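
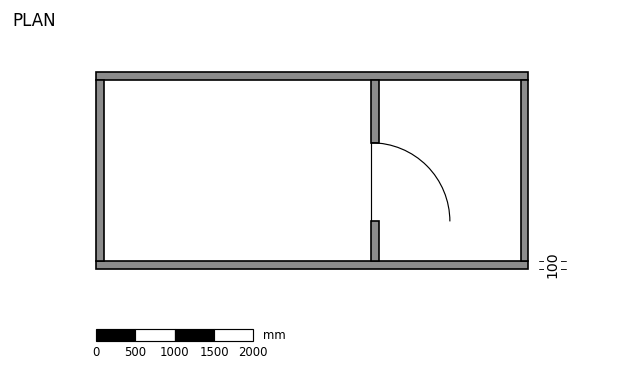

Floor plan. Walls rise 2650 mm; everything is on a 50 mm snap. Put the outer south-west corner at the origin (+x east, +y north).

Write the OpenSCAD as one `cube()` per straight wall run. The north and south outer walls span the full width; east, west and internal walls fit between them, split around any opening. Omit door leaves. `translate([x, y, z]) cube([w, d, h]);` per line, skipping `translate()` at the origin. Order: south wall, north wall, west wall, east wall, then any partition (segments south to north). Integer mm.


cube([5500, 100, 2650]);
translate([0, 2400, 0]) cube([5500, 100, 2650]);
translate([0, 100, 0]) cube([100, 2300, 2650]);
translate([5400, 100, 0]) cube([100, 2300, 2650]);
translate([3500, 100, 0]) cube([100, 500, 2650]);
translate([3500, 1600, 0]) cube([100, 800, 2650]);


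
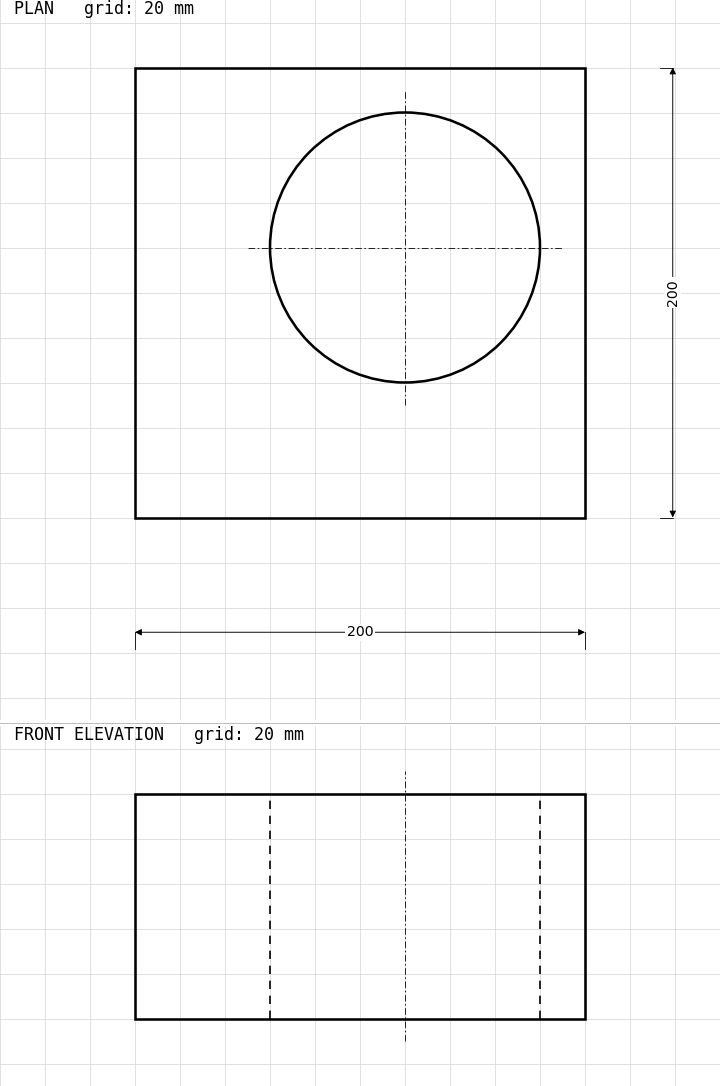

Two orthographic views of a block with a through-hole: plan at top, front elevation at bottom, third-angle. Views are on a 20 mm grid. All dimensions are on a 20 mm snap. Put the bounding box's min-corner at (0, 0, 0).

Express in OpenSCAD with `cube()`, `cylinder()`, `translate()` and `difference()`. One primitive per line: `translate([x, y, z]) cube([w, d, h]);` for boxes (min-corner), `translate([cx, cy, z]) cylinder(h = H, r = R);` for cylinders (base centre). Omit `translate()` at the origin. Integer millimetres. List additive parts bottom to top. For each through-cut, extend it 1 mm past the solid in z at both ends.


difference() {
  cube([200, 200, 100]);
  translate([120, 120, -1]) cylinder(h = 102, r = 60);
}


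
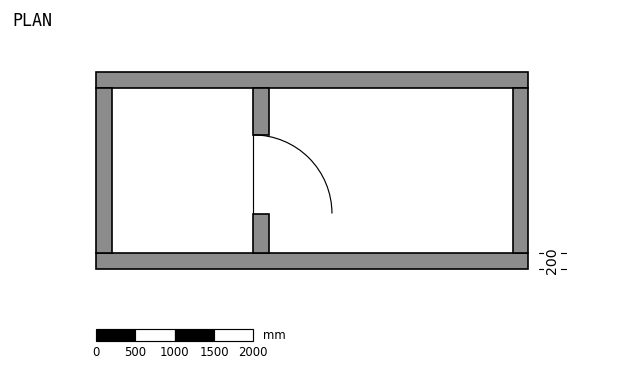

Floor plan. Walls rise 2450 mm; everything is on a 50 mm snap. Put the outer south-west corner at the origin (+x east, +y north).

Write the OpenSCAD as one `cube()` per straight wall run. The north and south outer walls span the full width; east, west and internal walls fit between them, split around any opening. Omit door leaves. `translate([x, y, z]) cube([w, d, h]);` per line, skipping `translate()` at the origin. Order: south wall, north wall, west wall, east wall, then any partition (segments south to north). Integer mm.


cube([5500, 200, 2450]);
translate([0, 2300, 0]) cube([5500, 200, 2450]);
translate([0, 200, 0]) cube([200, 2100, 2450]);
translate([5300, 200, 0]) cube([200, 2100, 2450]);
translate([2000, 200, 0]) cube([200, 500, 2450]);
translate([2000, 1700, 0]) cube([200, 600, 2450]);


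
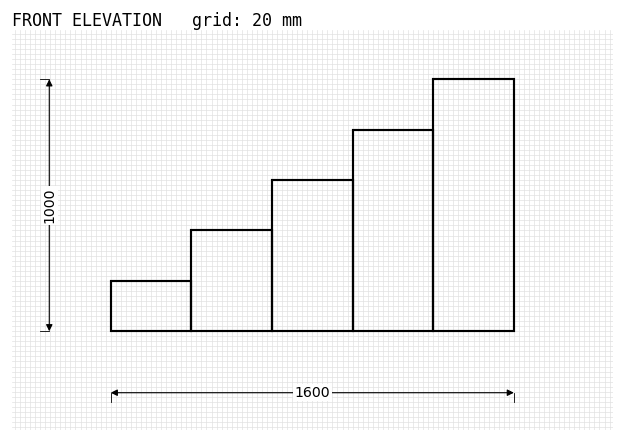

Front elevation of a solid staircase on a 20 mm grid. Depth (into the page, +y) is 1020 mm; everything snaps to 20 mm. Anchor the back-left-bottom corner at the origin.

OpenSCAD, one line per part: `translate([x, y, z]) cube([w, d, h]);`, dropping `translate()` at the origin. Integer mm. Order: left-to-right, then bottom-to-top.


cube([320, 1020, 200]);
translate([320, 0, 0]) cube([320, 1020, 400]);
translate([640, 0, 0]) cube([320, 1020, 600]);
translate([960, 0, 0]) cube([320, 1020, 800]);
translate([1280, 0, 0]) cube([320, 1020, 1000]);


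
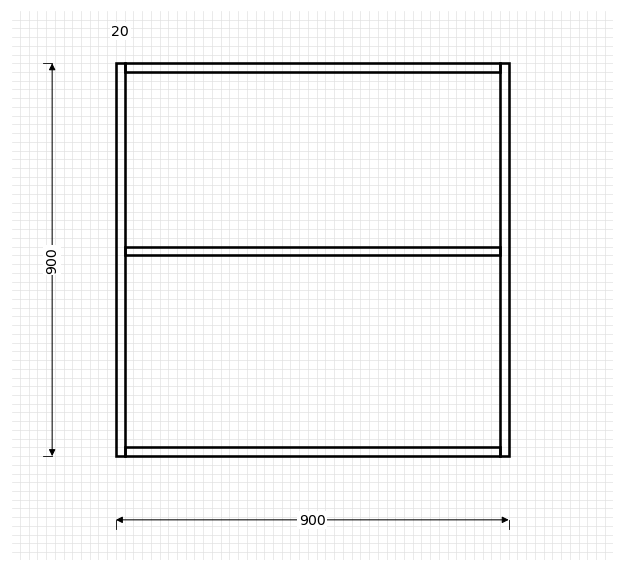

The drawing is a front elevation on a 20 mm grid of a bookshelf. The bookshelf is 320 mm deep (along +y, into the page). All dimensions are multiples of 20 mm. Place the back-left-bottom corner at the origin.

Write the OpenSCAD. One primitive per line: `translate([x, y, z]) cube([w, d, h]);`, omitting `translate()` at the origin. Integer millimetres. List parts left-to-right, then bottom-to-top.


cube([20, 320, 900]);
translate([20, 0, 0]) cube([860, 320, 20]);
translate([20, 0, 460]) cube([860, 320, 20]);
translate([20, 0, 880]) cube([860, 320, 20]);
translate([880, 0, 0]) cube([20, 320, 900]);


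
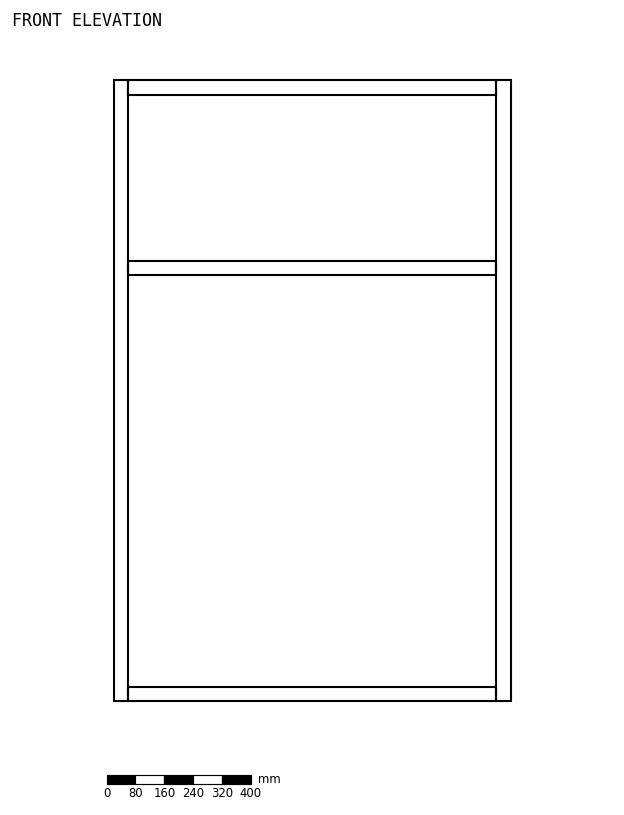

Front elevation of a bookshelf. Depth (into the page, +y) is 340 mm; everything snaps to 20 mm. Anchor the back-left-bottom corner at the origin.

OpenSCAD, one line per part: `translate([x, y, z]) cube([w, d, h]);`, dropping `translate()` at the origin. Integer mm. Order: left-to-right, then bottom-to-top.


cube([40, 340, 1720]);
translate([40, 0, 0]) cube([1020, 340, 40]);
translate([40, 0, 1180]) cube([1020, 340, 40]);
translate([40, 0, 1680]) cube([1020, 340, 40]);
translate([1060, 0, 0]) cube([40, 340, 1720]);


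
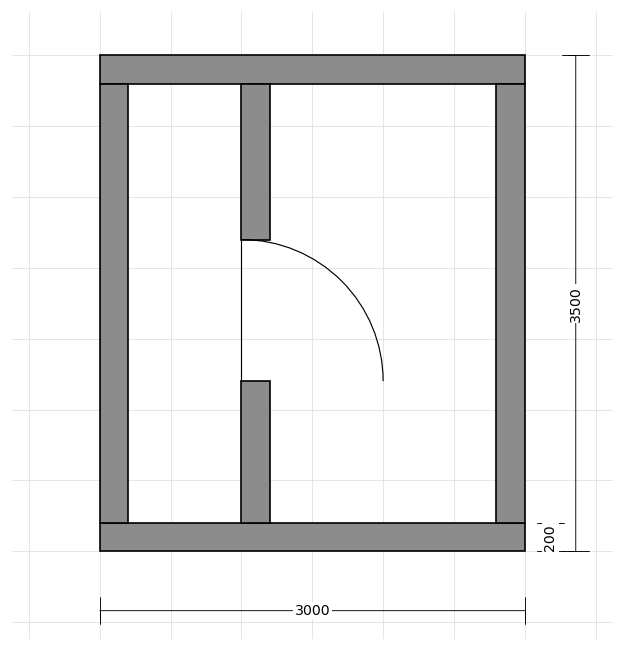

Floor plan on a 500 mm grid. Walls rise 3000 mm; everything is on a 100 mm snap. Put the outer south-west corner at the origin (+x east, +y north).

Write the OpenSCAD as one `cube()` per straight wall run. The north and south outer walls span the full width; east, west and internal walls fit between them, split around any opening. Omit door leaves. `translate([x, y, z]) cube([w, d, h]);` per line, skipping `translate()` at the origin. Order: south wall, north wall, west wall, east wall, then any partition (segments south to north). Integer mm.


cube([3000, 200, 3000]);
translate([0, 3300, 0]) cube([3000, 200, 3000]);
translate([0, 200, 0]) cube([200, 3100, 3000]);
translate([2800, 200, 0]) cube([200, 3100, 3000]);
translate([1000, 200, 0]) cube([200, 1000, 3000]);
translate([1000, 2200, 0]) cube([200, 1100, 3000]);


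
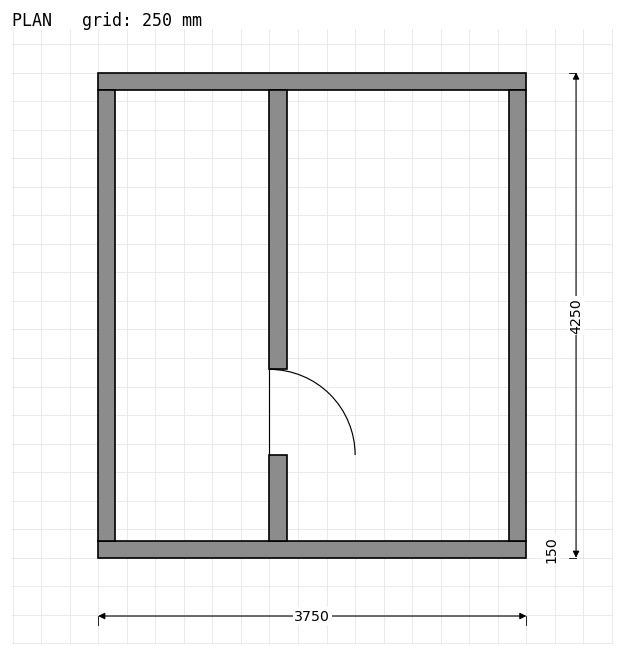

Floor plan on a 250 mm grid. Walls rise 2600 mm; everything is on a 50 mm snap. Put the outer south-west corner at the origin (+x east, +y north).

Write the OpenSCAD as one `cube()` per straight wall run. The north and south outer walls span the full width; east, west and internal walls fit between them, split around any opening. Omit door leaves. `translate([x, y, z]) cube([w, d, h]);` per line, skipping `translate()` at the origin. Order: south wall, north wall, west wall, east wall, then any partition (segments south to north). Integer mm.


cube([3750, 150, 2600]);
translate([0, 4100, 0]) cube([3750, 150, 2600]);
translate([0, 150, 0]) cube([150, 3950, 2600]);
translate([3600, 150, 0]) cube([150, 3950, 2600]);
translate([1500, 150, 0]) cube([150, 750, 2600]);
translate([1500, 1650, 0]) cube([150, 2450, 2600]);


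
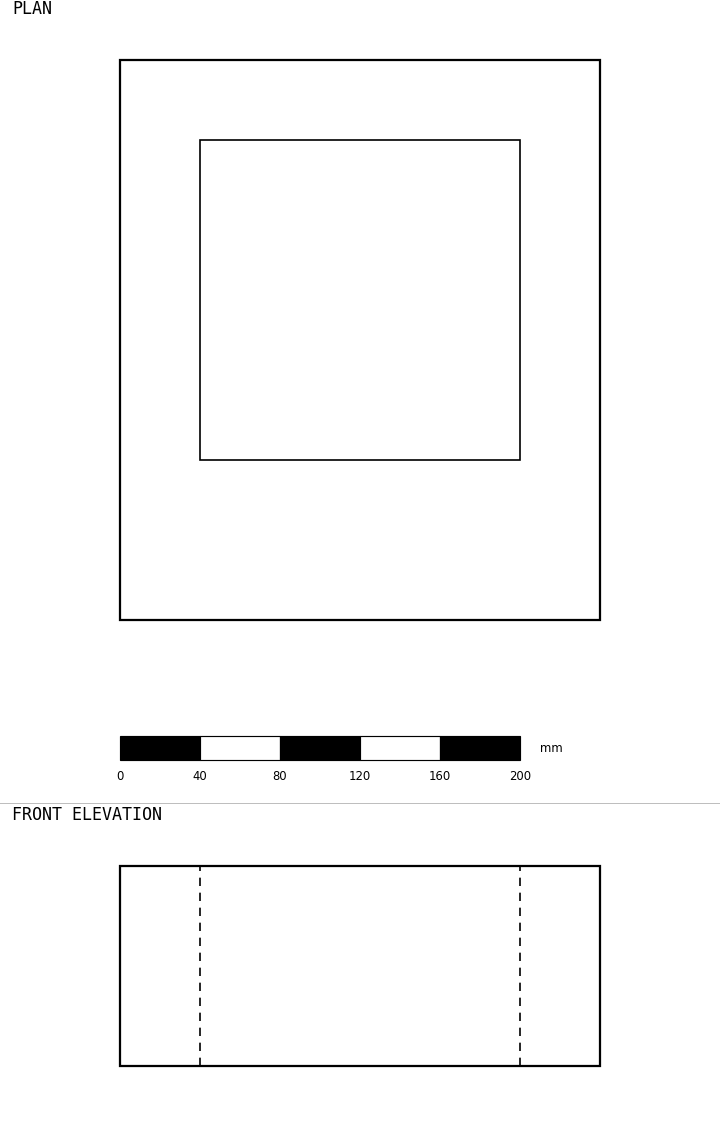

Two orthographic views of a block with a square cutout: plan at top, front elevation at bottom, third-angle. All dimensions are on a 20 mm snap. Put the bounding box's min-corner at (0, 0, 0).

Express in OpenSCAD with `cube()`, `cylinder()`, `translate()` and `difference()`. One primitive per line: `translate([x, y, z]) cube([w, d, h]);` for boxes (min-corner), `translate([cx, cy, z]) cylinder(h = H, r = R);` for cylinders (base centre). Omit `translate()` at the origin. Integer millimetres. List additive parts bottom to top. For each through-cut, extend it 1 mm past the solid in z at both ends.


difference() {
  cube([240, 280, 100]);
  translate([40, 80, -1]) cube([160, 160, 102]);
}


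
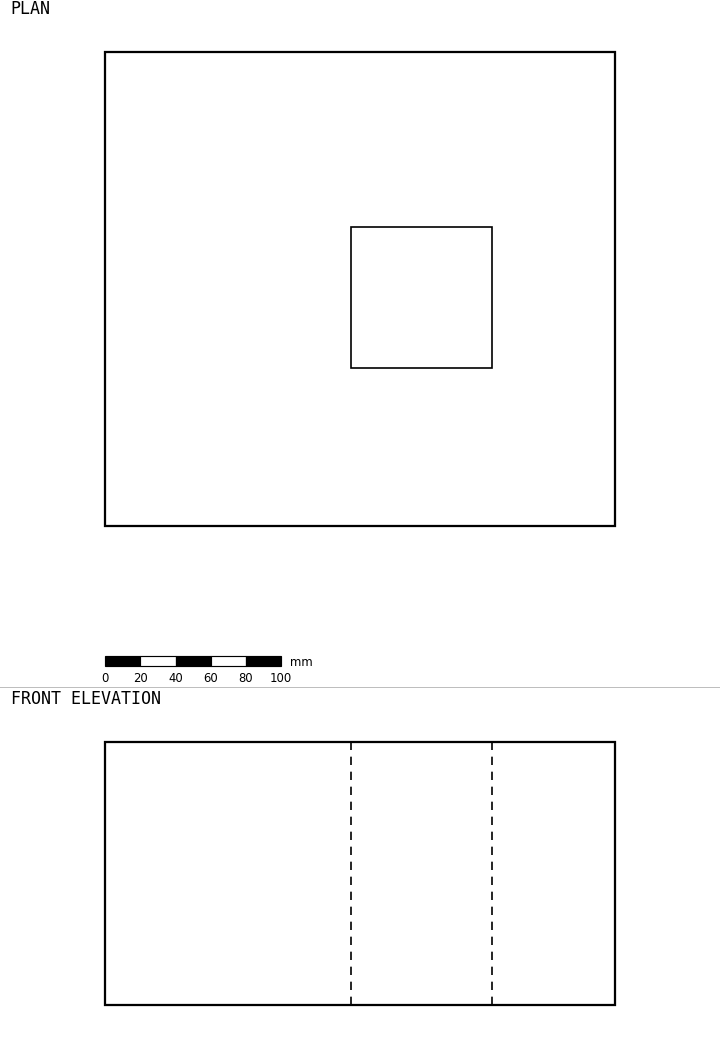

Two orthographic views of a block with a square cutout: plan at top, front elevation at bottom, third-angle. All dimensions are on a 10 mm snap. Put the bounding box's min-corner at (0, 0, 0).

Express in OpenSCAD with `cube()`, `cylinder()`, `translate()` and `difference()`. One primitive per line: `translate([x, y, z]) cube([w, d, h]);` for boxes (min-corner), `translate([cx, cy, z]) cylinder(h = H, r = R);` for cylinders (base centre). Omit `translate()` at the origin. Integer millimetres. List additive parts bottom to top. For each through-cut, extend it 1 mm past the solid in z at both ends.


difference() {
  cube([290, 270, 150]);
  translate([140, 90, -1]) cube([80, 80, 152]);
}


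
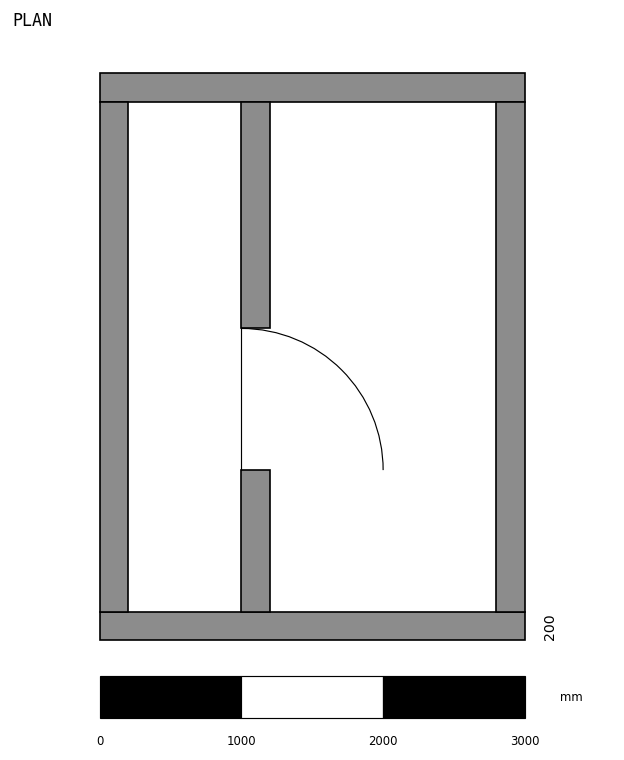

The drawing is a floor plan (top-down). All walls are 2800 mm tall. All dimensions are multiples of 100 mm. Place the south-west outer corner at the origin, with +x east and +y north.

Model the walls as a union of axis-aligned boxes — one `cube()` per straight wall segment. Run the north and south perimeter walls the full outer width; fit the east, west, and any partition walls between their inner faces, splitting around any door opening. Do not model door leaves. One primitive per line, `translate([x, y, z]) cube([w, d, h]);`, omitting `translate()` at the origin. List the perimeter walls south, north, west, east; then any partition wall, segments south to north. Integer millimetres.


cube([3000, 200, 2800]);
translate([0, 3800, 0]) cube([3000, 200, 2800]);
translate([0, 200, 0]) cube([200, 3600, 2800]);
translate([2800, 200, 0]) cube([200, 3600, 2800]);
translate([1000, 200, 0]) cube([200, 1000, 2800]);
translate([1000, 2200, 0]) cube([200, 1600, 2800]);


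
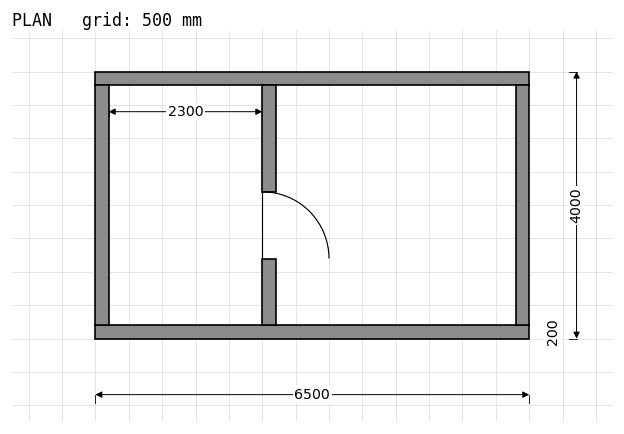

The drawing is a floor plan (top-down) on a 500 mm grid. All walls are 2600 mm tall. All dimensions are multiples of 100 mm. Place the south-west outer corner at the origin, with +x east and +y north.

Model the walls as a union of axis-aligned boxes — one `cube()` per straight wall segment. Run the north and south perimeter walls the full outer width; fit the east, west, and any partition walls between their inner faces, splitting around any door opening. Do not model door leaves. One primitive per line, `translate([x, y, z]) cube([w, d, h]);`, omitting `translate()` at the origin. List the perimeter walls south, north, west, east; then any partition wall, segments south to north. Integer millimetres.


cube([6500, 200, 2600]);
translate([0, 3800, 0]) cube([6500, 200, 2600]);
translate([0, 200, 0]) cube([200, 3600, 2600]);
translate([6300, 200, 0]) cube([200, 3600, 2600]);
translate([2500, 200, 0]) cube([200, 1000, 2600]);
translate([2500, 2200, 0]) cube([200, 1600, 2600]);


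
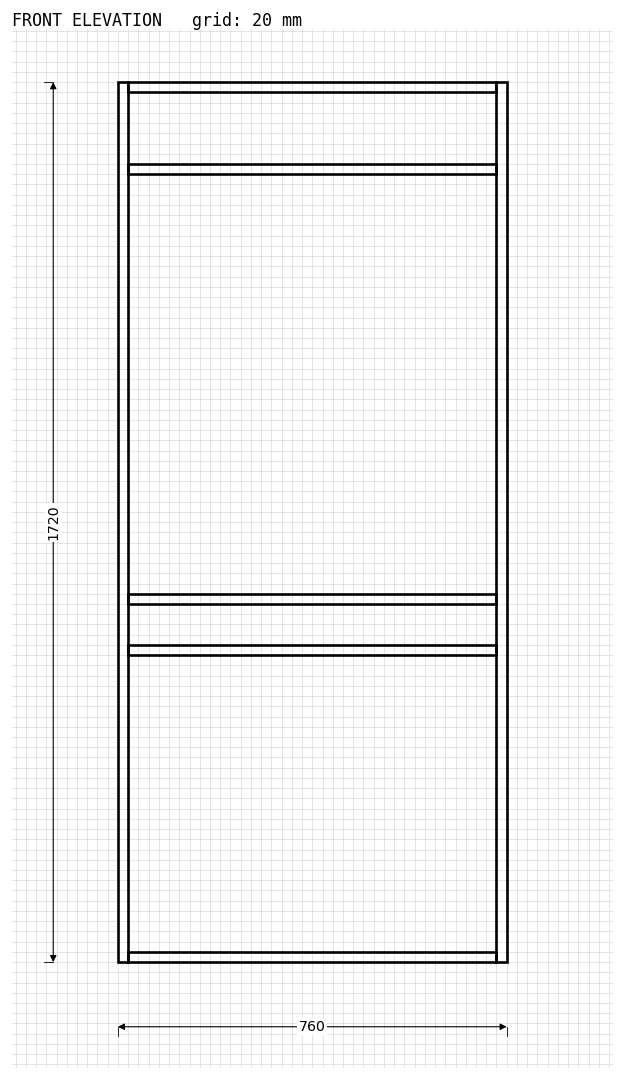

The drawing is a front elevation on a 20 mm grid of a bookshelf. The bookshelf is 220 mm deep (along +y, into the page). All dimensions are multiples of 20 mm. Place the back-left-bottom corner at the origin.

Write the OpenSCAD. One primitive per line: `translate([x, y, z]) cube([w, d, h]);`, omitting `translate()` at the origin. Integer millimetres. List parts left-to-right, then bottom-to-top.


cube([20, 220, 1720]);
translate([20, 0, 0]) cube([720, 220, 20]);
translate([20, 0, 600]) cube([720, 220, 20]);
translate([20, 0, 700]) cube([720, 220, 20]);
translate([20, 0, 1540]) cube([720, 220, 20]);
translate([20, 0, 1700]) cube([720, 220, 20]);
translate([740, 0, 0]) cube([20, 220, 1720]);


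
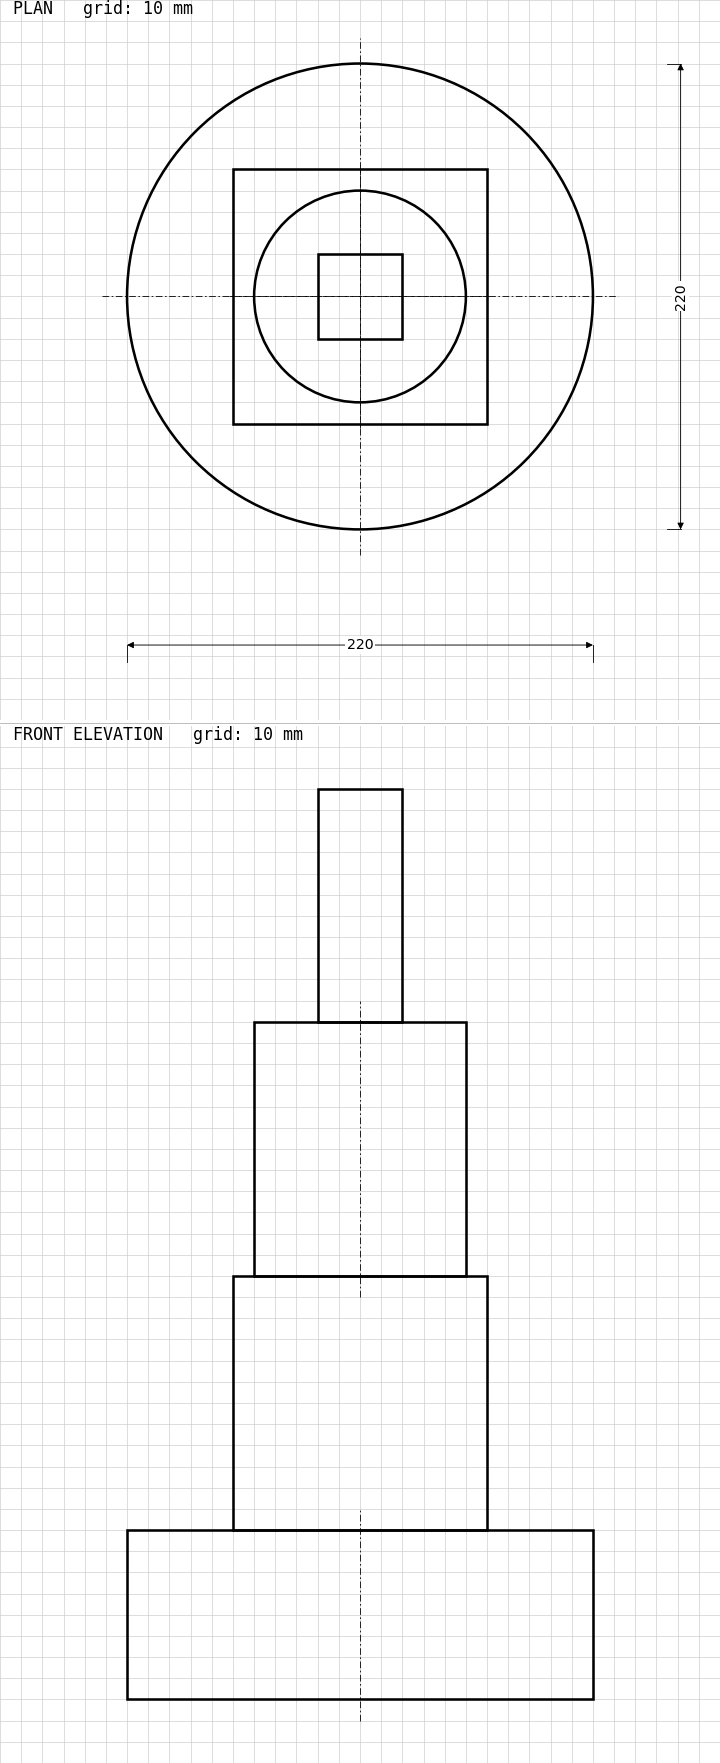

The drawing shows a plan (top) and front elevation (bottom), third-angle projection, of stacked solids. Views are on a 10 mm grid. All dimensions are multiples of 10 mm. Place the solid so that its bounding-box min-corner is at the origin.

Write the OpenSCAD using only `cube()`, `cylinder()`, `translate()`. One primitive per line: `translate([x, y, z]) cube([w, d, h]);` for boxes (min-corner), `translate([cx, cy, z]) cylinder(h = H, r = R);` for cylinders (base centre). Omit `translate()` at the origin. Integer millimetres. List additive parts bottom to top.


translate([110, 110, 0]) cylinder(h = 80, r = 110);
translate([50, 50, 80]) cube([120, 120, 120]);
translate([110, 110, 200]) cylinder(h = 120, r = 50);
translate([90, 90, 320]) cube([40, 40, 110]);


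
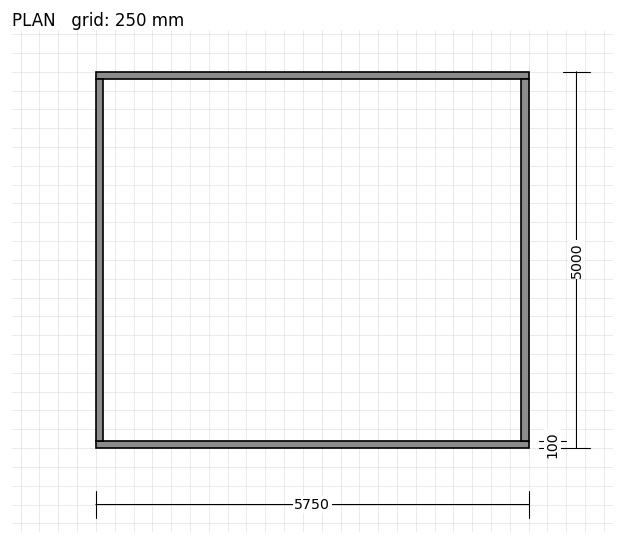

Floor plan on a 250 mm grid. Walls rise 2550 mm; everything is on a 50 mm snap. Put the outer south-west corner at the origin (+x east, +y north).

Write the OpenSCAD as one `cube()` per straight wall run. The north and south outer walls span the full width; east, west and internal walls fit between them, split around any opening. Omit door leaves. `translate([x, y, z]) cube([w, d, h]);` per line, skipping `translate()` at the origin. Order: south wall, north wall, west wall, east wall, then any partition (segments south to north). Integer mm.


cube([5750, 100, 2550]);
translate([0, 4900, 0]) cube([5750, 100, 2550]);
translate([0, 100, 0]) cube([100, 4800, 2550]);
translate([5650, 100, 0]) cube([100, 4800, 2550]);


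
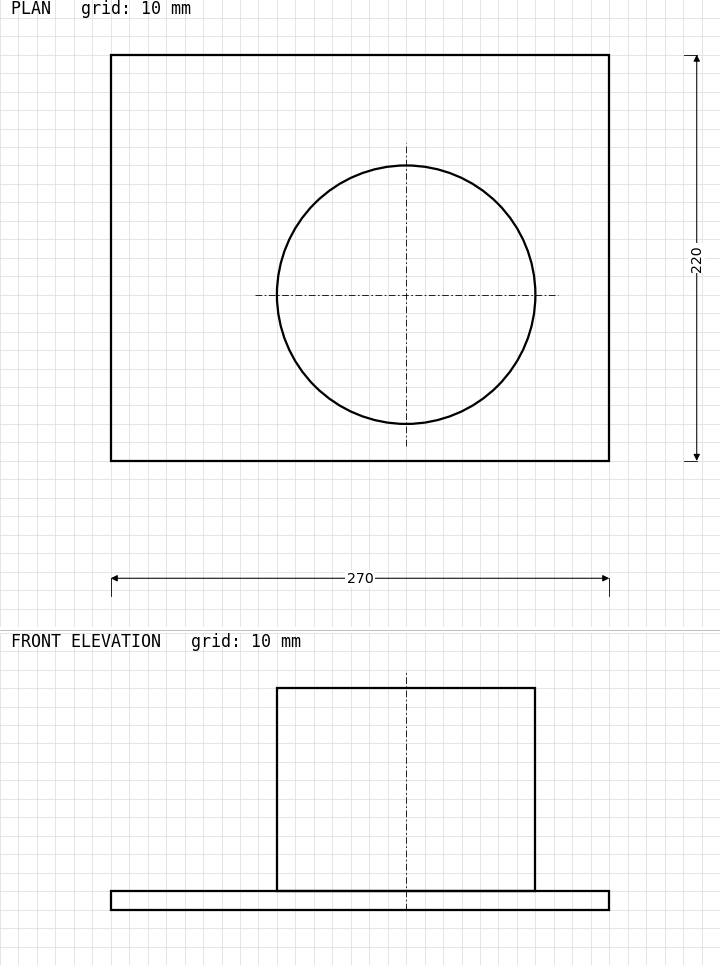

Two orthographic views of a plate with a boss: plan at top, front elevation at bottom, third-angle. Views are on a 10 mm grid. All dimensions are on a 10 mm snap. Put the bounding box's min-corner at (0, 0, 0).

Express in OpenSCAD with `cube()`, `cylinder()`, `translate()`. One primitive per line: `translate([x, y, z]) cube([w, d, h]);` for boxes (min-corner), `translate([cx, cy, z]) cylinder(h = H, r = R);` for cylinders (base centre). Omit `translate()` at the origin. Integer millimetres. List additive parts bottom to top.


cube([270, 220, 10]);
translate([160, 90, 10]) cylinder(h = 110, r = 70);


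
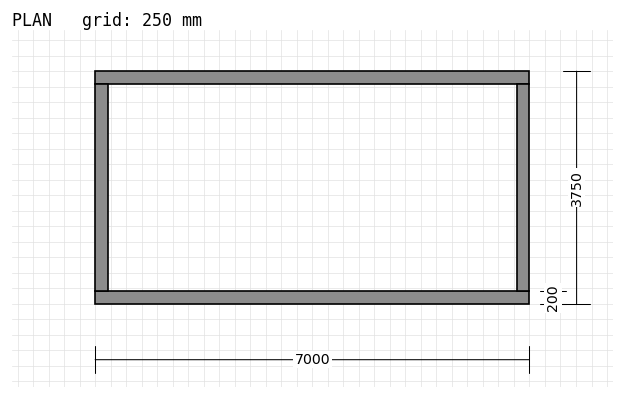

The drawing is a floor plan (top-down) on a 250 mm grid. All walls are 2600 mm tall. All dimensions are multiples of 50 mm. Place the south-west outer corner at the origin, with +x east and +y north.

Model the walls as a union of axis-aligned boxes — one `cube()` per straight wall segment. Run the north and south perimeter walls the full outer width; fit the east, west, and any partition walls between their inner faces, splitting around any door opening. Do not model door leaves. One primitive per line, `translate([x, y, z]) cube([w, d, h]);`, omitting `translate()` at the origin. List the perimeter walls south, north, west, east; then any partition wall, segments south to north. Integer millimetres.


cube([7000, 200, 2600]);
translate([0, 3550, 0]) cube([7000, 200, 2600]);
translate([0, 200, 0]) cube([200, 3350, 2600]);
translate([6800, 200, 0]) cube([200, 3350, 2600]);


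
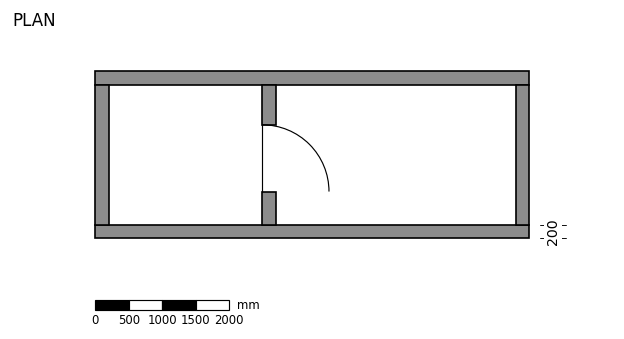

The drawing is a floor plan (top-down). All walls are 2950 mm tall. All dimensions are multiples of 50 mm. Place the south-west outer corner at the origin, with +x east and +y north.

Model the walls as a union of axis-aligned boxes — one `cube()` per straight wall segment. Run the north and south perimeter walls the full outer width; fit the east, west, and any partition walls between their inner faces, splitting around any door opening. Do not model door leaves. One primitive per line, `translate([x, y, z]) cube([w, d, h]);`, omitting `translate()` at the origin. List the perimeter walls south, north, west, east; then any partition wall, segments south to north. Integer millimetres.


cube([6500, 200, 2950]);
translate([0, 2300, 0]) cube([6500, 200, 2950]);
translate([0, 200, 0]) cube([200, 2100, 2950]);
translate([6300, 200, 0]) cube([200, 2100, 2950]);
translate([2500, 200, 0]) cube([200, 500, 2950]);
translate([2500, 1700, 0]) cube([200, 600, 2950]);


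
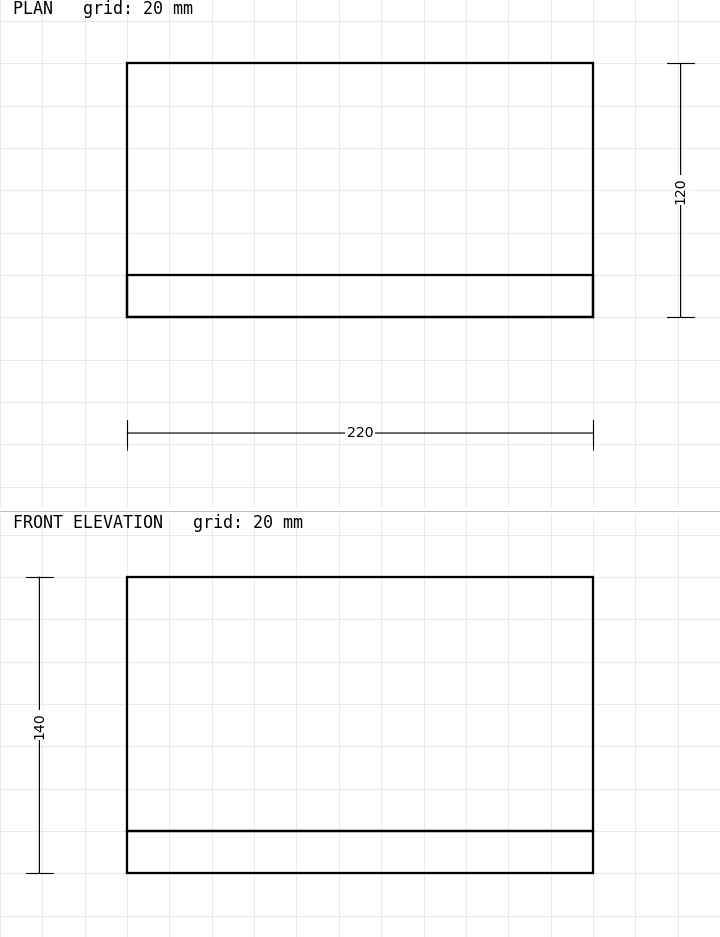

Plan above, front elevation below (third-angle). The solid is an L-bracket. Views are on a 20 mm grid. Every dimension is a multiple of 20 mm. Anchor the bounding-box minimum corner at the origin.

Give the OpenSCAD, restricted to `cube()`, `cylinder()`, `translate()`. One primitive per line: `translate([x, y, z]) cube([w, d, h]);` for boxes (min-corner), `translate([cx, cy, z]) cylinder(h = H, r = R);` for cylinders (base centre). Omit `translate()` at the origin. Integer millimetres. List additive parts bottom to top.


cube([220, 120, 20]);
translate([0, 0, 20]) cube([220, 20, 120]);


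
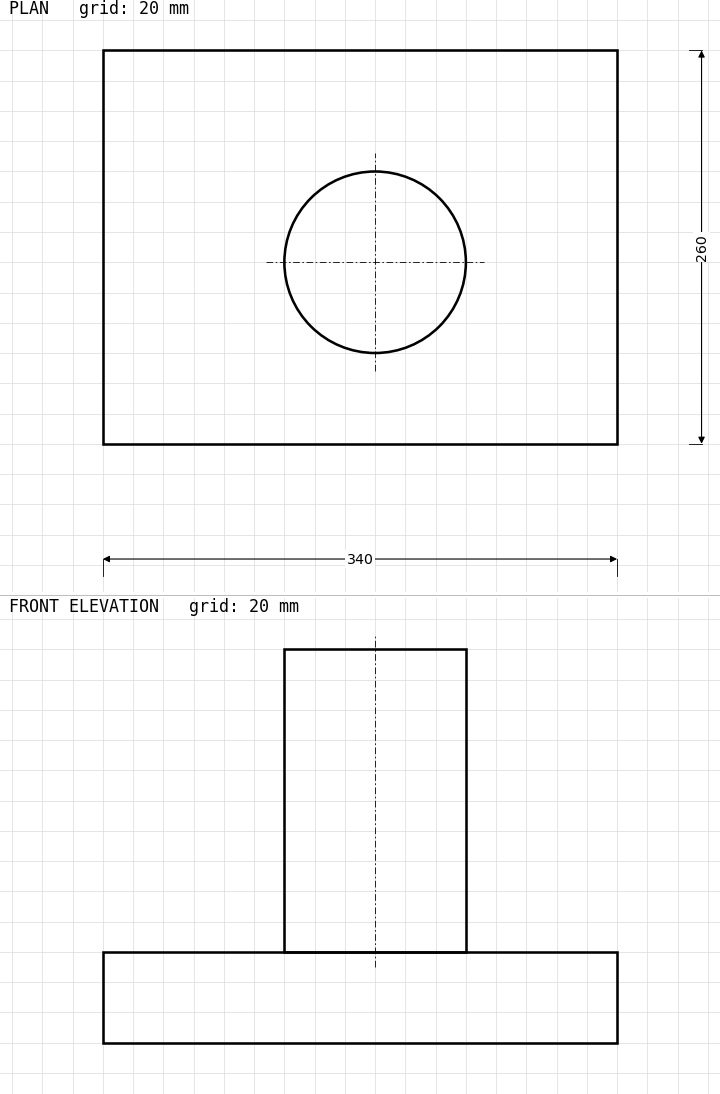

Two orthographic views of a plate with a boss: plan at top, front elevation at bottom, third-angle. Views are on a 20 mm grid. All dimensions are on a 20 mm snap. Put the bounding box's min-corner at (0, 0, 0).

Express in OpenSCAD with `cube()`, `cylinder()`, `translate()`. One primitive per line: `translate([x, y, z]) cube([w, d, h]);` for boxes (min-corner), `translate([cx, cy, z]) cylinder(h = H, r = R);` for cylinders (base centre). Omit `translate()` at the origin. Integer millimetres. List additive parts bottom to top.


cube([340, 260, 60]);
translate([180, 120, 60]) cylinder(h = 200, r = 60);


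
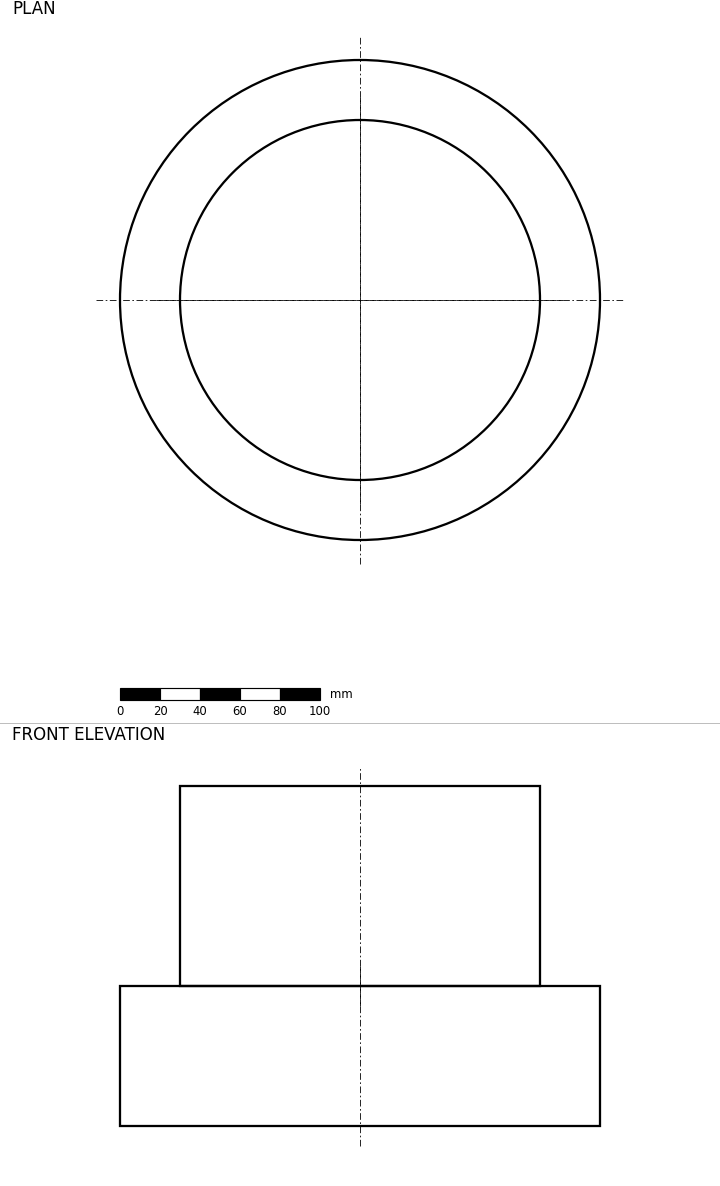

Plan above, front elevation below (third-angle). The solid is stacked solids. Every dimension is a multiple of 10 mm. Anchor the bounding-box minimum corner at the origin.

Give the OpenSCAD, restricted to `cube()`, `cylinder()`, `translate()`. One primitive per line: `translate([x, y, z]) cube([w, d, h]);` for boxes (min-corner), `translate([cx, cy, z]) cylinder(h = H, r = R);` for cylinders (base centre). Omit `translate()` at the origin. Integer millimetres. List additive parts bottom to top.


translate([120, 120, 0]) cylinder(h = 70, r = 120);
translate([120, 120, 70]) cylinder(h = 100, r = 90);


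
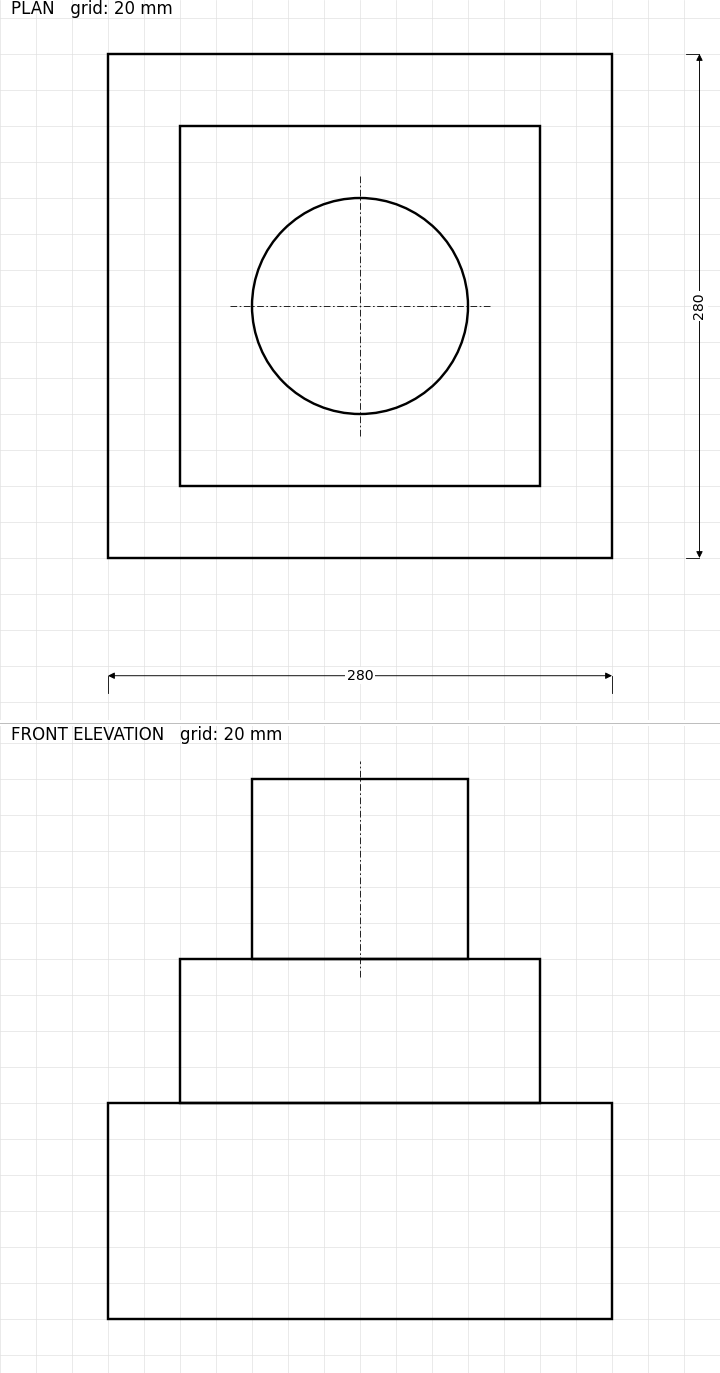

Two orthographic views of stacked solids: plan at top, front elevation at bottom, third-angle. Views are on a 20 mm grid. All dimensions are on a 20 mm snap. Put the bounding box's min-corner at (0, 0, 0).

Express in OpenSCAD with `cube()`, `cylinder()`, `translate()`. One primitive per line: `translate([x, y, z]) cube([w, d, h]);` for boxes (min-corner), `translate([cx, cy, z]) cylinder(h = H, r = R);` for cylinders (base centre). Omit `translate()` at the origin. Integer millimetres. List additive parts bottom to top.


cube([280, 280, 120]);
translate([40, 40, 120]) cube([200, 200, 80]);
translate([140, 140, 200]) cylinder(h = 100, r = 60);


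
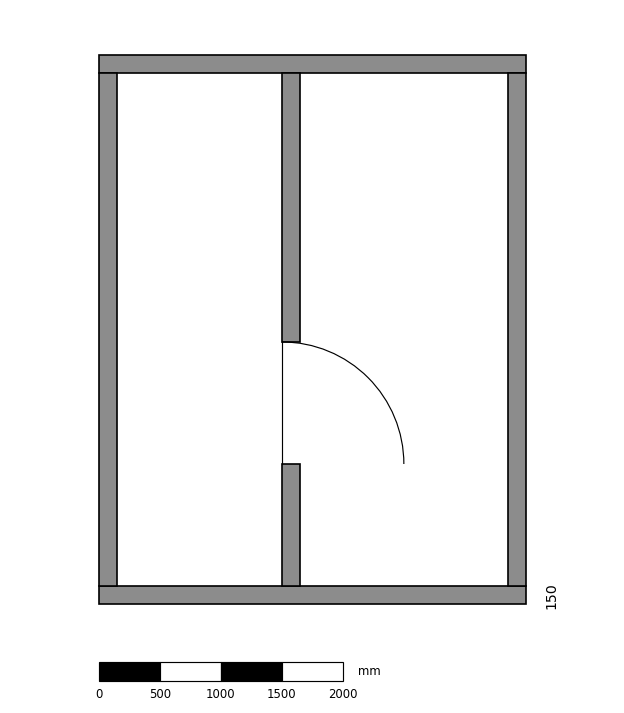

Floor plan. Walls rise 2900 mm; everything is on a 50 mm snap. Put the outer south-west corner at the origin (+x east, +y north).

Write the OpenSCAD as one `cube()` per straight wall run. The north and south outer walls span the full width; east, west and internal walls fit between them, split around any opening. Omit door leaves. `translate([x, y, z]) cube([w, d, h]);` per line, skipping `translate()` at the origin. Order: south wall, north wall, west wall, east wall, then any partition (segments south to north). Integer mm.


cube([3500, 150, 2900]);
translate([0, 4350, 0]) cube([3500, 150, 2900]);
translate([0, 150, 0]) cube([150, 4200, 2900]);
translate([3350, 150, 0]) cube([150, 4200, 2900]);
translate([1500, 150, 0]) cube([150, 1000, 2900]);
translate([1500, 2150, 0]) cube([150, 2200, 2900]);


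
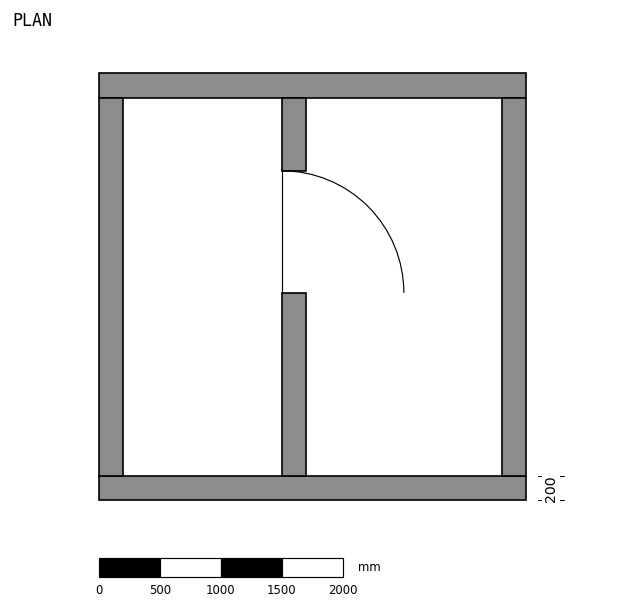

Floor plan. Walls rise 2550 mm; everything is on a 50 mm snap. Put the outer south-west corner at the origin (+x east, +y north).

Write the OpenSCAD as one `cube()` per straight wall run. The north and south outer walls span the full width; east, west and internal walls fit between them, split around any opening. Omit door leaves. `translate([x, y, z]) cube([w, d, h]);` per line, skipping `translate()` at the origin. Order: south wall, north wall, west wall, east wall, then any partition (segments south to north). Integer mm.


cube([3500, 200, 2550]);
translate([0, 3300, 0]) cube([3500, 200, 2550]);
translate([0, 200, 0]) cube([200, 3100, 2550]);
translate([3300, 200, 0]) cube([200, 3100, 2550]);
translate([1500, 200, 0]) cube([200, 1500, 2550]);
translate([1500, 2700, 0]) cube([200, 600, 2550]);


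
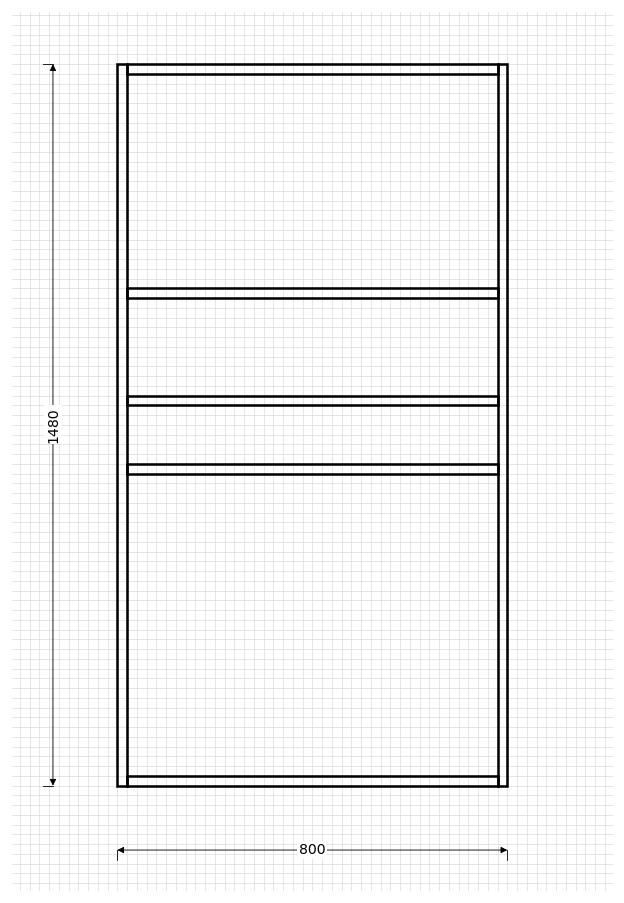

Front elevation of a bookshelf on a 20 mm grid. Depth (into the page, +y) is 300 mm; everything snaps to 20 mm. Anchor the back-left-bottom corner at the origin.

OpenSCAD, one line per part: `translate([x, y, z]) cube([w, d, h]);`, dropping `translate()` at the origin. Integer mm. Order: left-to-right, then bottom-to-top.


cube([20, 300, 1480]);
translate([20, 0, 0]) cube([760, 300, 20]);
translate([20, 0, 640]) cube([760, 300, 20]);
translate([20, 0, 780]) cube([760, 300, 20]);
translate([20, 0, 1000]) cube([760, 300, 20]);
translate([20, 0, 1460]) cube([760, 300, 20]);
translate([780, 0, 0]) cube([20, 300, 1480]);


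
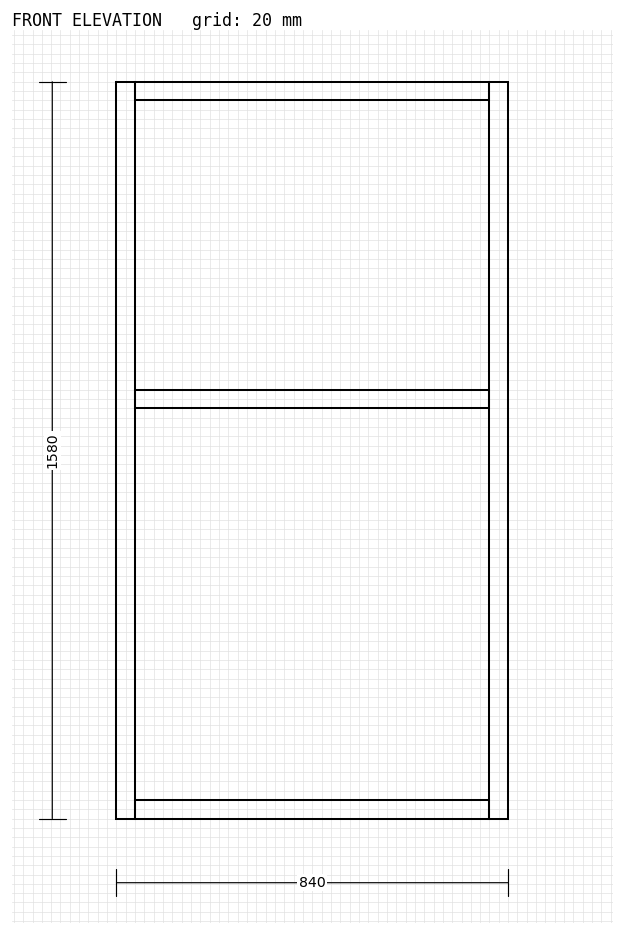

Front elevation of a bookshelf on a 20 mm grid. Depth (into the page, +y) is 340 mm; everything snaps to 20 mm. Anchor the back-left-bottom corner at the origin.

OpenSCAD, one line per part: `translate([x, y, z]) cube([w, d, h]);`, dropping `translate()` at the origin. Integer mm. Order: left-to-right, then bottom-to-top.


cube([40, 340, 1580]);
translate([40, 0, 0]) cube([760, 340, 40]);
translate([40, 0, 880]) cube([760, 340, 40]);
translate([40, 0, 1540]) cube([760, 340, 40]);
translate([800, 0, 0]) cube([40, 340, 1580]);


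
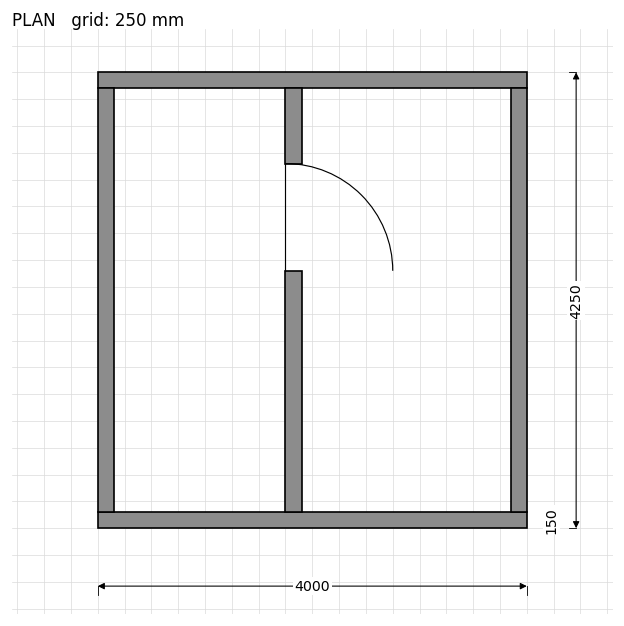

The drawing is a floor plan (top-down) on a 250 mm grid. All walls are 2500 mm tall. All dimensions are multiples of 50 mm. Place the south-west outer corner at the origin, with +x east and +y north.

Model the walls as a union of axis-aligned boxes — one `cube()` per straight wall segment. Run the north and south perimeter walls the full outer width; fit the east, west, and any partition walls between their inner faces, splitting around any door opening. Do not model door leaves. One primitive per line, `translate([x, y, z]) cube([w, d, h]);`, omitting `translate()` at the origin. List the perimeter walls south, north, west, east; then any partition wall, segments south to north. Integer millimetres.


cube([4000, 150, 2500]);
translate([0, 4100, 0]) cube([4000, 150, 2500]);
translate([0, 150, 0]) cube([150, 3950, 2500]);
translate([3850, 150, 0]) cube([150, 3950, 2500]);
translate([1750, 150, 0]) cube([150, 2250, 2500]);
translate([1750, 3400, 0]) cube([150, 700, 2500]);


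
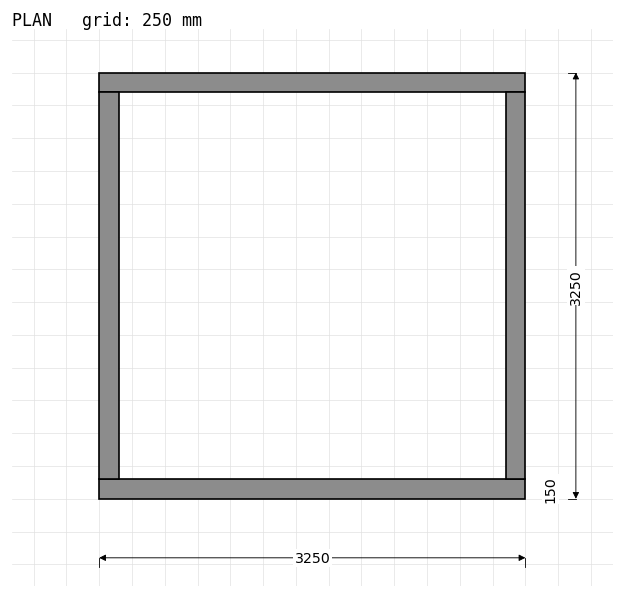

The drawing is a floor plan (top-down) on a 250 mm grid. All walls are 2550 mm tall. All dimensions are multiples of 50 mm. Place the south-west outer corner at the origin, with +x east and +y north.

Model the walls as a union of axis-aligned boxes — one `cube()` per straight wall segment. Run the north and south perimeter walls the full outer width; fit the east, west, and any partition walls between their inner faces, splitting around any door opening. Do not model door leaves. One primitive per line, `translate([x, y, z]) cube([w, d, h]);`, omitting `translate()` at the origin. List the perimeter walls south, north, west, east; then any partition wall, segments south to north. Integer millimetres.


cube([3250, 150, 2550]);
translate([0, 3100, 0]) cube([3250, 150, 2550]);
translate([0, 150, 0]) cube([150, 2950, 2550]);
translate([3100, 150, 0]) cube([150, 2950, 2550]);


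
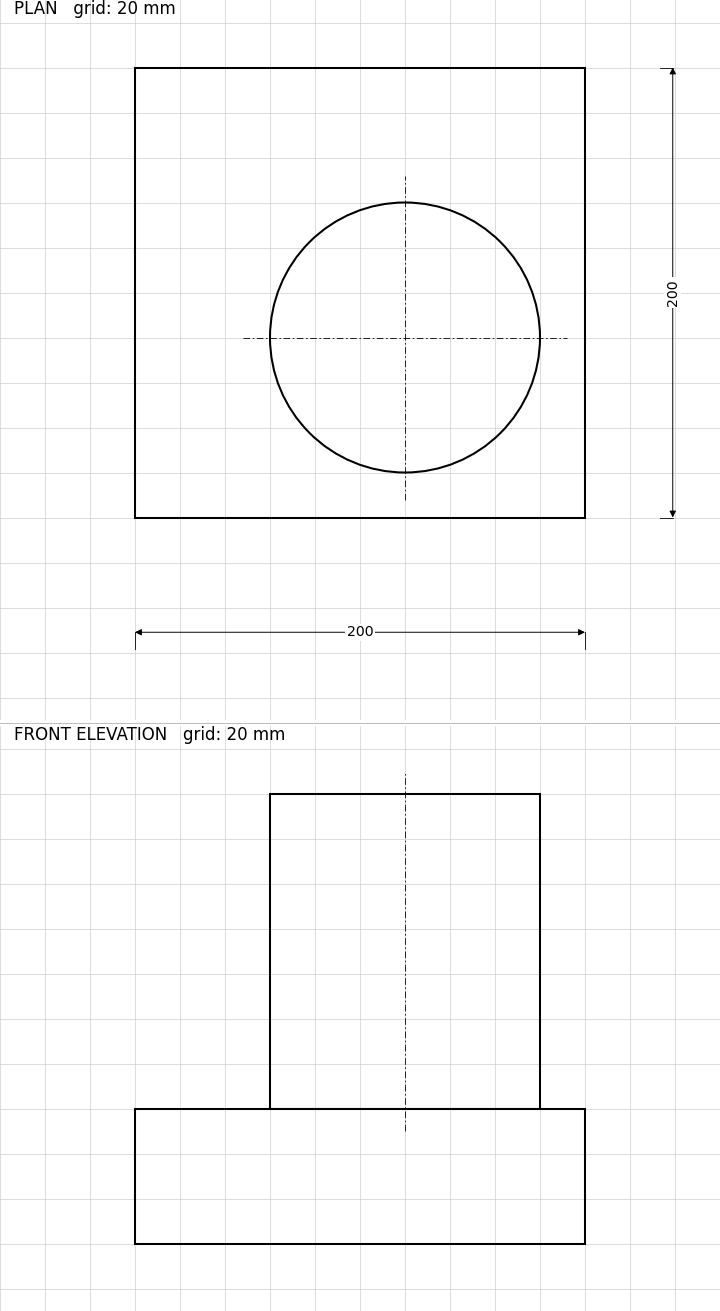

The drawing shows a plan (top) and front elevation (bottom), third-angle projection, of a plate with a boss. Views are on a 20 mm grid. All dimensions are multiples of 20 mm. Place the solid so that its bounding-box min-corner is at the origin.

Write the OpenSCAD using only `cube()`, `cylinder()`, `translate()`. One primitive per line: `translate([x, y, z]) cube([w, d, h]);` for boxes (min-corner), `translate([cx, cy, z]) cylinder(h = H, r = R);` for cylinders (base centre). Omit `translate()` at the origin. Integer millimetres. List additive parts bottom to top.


cube([200, 200, 60]);
translate([120, 80, 60]) cylinder(h = 140, r = 60);


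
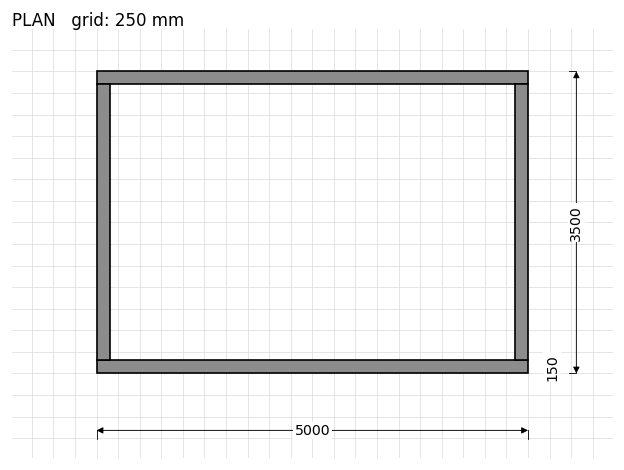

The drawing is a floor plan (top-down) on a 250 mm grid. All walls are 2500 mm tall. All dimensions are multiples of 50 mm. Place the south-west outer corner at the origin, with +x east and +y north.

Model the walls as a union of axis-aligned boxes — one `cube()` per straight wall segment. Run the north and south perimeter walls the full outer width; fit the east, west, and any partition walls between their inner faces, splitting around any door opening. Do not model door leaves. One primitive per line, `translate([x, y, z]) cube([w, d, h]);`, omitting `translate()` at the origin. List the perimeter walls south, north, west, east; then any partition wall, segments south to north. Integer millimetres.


cube([5000, 150, 2500]);
translate([0, 3350, 0]) cube([5000, 150, 2500]);
translate([0, 150, 0]) cube([150, 3200, 2500]);
translate([4850, 150, 0]) cube([150, 3200, 2500]);


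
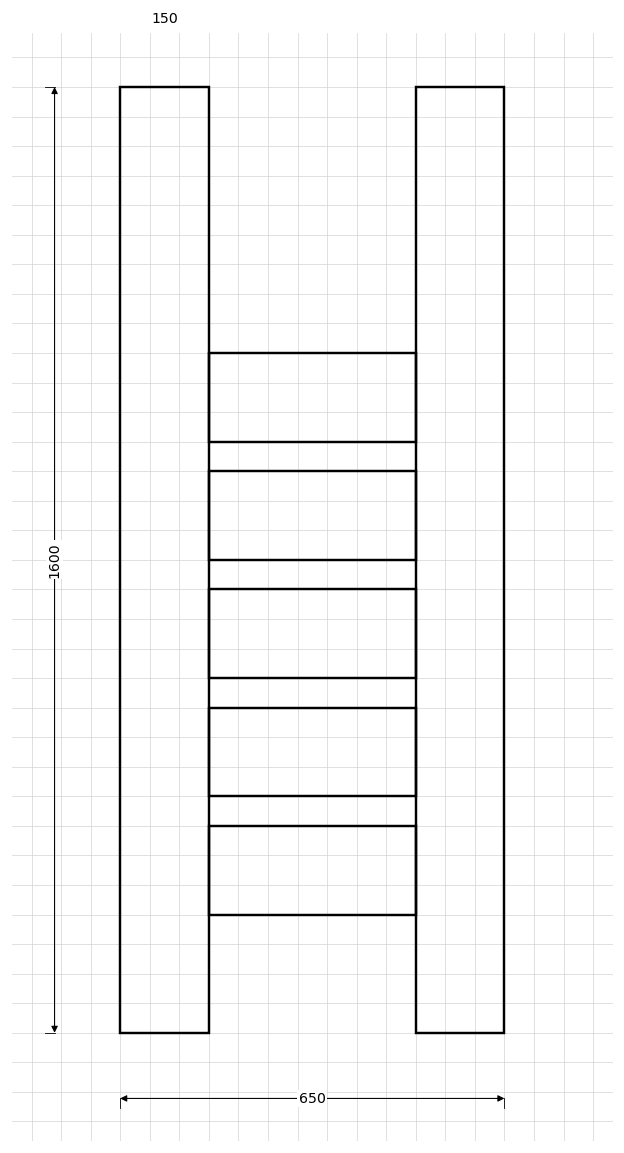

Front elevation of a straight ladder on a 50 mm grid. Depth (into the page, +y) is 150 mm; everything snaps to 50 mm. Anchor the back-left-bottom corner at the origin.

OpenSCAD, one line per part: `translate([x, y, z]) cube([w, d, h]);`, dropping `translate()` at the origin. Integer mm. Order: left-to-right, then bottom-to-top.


cube([150, 150, 1600]);
translate([150, 0, 200]) cube([350, 150, 150]);
translate([150, 0, 400]) cube([350, 150, 150]);
translate([150, 0, 600]) cube([350, 150, 150]);
translate([150, 0, 800]) cube([350, 150, 150]);
translate([150, 0, 1000]) cube([350, 150, 150]);
translate([500, 0, 0]) cube([150, 150, 1600]);


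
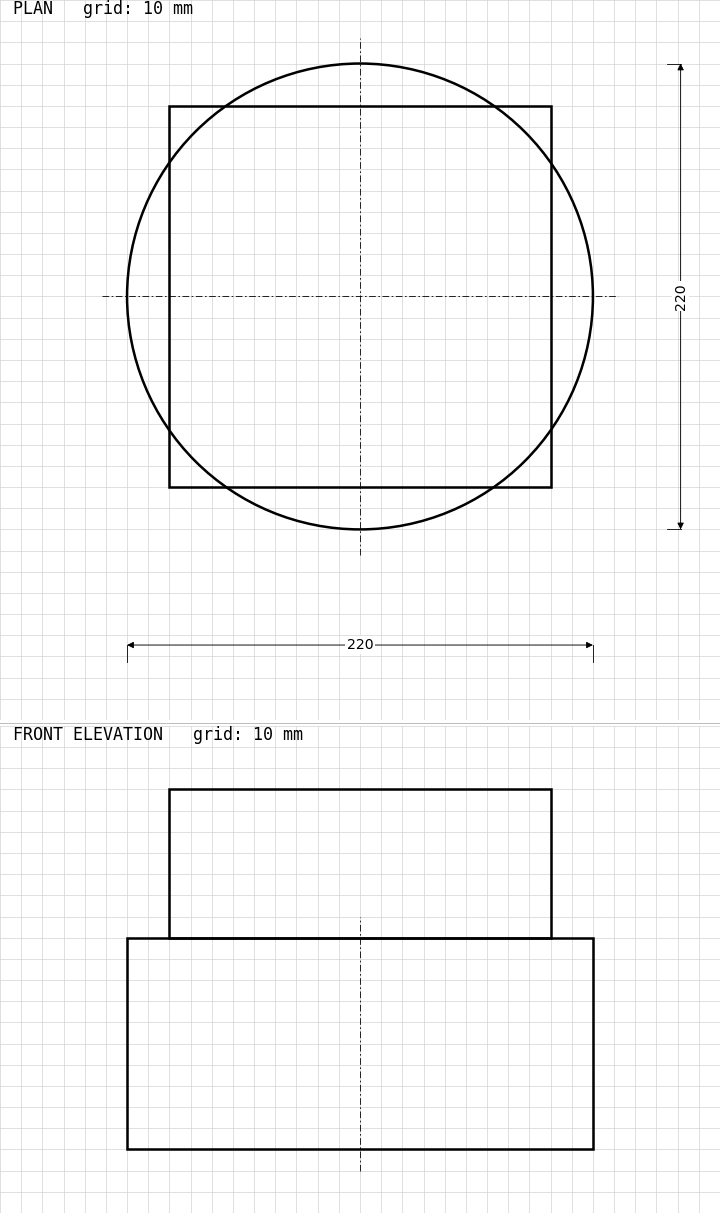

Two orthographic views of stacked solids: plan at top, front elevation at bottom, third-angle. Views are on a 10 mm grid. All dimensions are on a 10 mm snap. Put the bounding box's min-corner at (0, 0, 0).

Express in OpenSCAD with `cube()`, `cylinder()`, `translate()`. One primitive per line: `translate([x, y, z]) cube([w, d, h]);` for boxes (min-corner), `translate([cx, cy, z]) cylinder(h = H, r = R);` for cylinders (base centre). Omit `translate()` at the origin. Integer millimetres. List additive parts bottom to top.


translate([110, 110, 0]) cylinder(h = 100, r = 110);
translate([20, 20, 100]) cube([180, 180, 70]);


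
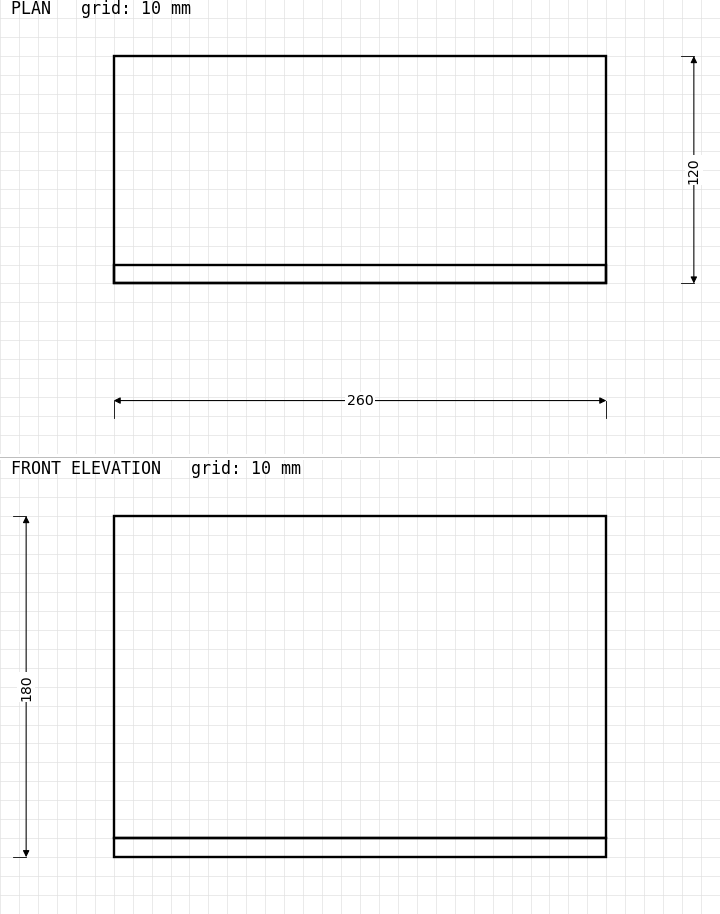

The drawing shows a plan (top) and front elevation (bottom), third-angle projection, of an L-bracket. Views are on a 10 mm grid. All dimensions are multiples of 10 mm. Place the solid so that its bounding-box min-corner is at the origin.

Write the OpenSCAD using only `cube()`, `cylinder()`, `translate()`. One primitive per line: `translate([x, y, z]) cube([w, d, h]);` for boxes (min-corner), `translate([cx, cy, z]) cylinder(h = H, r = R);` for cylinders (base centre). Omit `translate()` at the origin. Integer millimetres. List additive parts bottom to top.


cube([260, 120, 10]);
translate([0, 0, 10]) cube([260, 10, 170]);


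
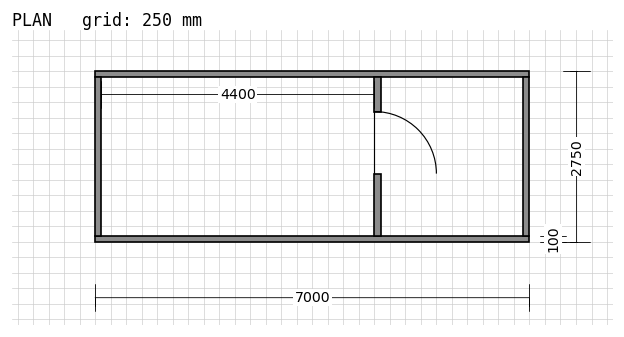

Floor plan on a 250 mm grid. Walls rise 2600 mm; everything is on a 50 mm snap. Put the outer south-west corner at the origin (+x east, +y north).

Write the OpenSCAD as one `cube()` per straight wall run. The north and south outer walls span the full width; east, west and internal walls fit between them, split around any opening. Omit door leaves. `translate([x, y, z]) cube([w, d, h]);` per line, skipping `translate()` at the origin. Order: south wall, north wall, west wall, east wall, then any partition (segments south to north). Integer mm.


cube([7000, 100, 2600]);
translate([0, 2650, 0]) cube([7000, 100, 2600]);
translate([0, 100, 0]) cube([100, 2550, 2600]);
translate([6900, 100, 0]) cube([100, 2550, 2600]);
translate([4500, 100, 0]) cube([100, 1000, 2600]);
translate([4500, 2100, 0]) cube([100, 550, 2600]);


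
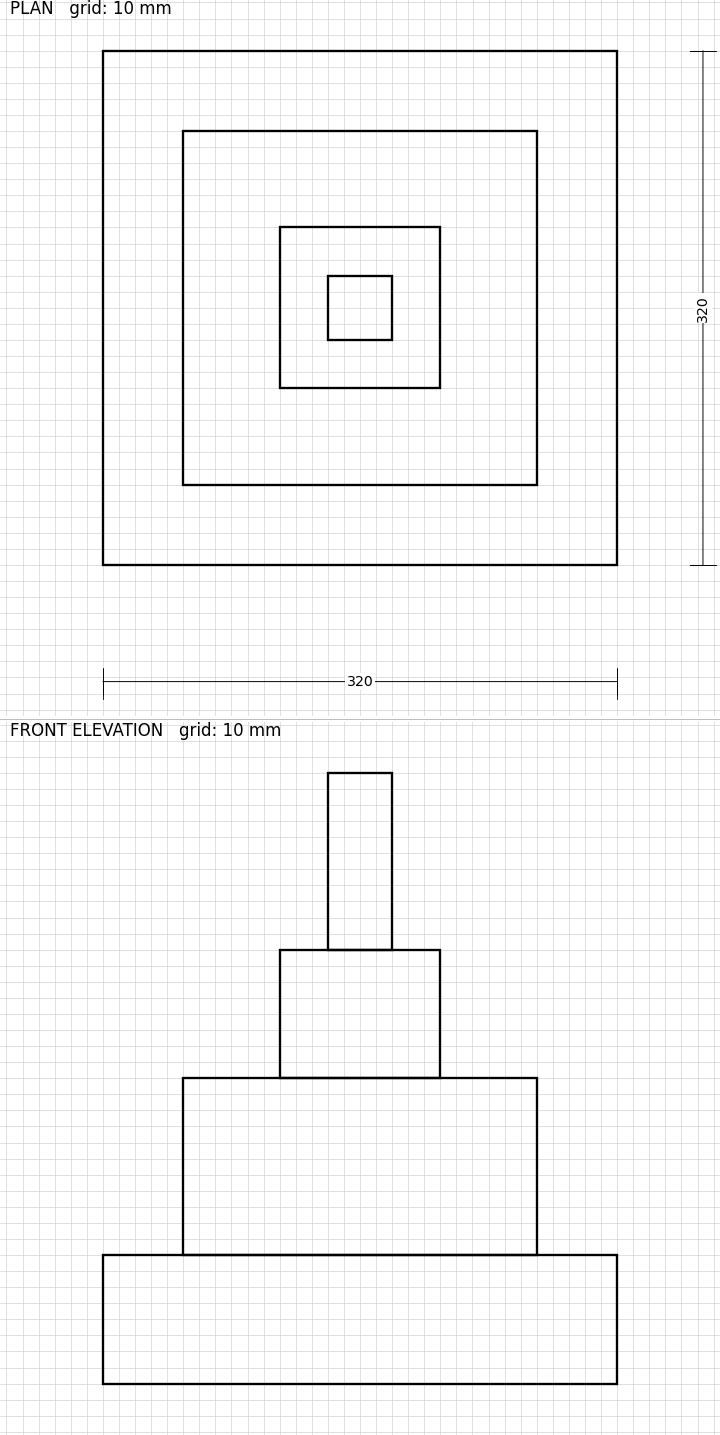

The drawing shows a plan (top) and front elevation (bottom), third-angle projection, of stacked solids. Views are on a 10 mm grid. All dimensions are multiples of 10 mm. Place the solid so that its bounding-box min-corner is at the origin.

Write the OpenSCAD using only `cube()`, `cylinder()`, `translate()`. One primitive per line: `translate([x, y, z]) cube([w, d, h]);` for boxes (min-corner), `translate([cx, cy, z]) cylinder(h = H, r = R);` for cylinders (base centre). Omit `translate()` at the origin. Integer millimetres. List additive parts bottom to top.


cube([320, 320, 80]);
translate([50, 50, 80]) cube([220, 220, 110]);
translate([110, 110, 190]) cube([100, 100, 80]);
translate([140, 140, 270]) cube([40, 40, 110]);


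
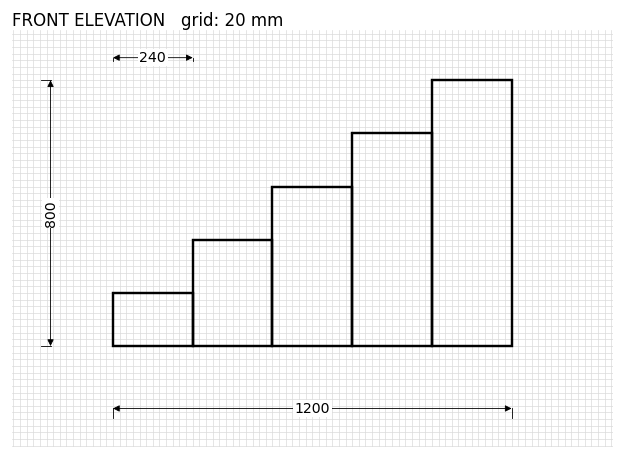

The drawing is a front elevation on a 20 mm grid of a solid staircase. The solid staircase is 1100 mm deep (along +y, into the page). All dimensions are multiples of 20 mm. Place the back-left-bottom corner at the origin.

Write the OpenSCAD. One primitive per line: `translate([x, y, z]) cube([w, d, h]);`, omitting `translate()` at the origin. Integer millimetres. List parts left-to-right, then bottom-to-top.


cube([240, 1100, 160]);
translate([240, 0, 0]) cube([240, 1100, 320]);
translate([480, 0, 0]) cube([240, 1100, 480]);
translate([720, 0, 0]) cube([240, 1100, 640]);
translate([960, 0, 0]) cube([240, 1100, 800]);


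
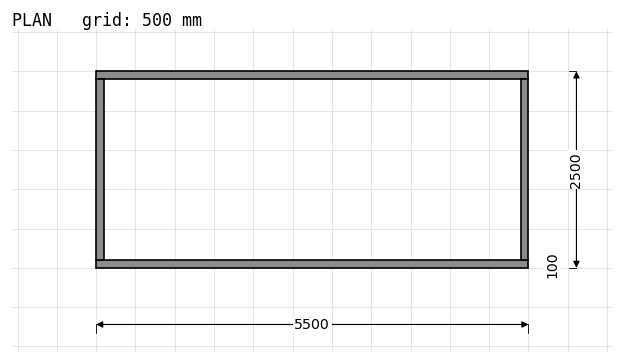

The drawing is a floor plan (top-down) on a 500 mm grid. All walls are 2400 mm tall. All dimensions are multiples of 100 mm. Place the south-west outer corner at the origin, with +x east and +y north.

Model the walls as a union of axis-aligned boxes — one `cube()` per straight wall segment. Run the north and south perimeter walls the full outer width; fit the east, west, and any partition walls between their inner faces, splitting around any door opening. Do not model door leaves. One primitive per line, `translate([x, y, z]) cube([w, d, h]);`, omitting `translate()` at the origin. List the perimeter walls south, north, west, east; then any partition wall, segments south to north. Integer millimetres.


cube([5500, 100, 2400]);
translate([0, 2400, 0]) cube([5500, 100, 2400]);
translate([0, 100, 0]) cube([100, 2300, 2400]);
translate([5400, 100, 0]) cube([100, 2300, 2400]);


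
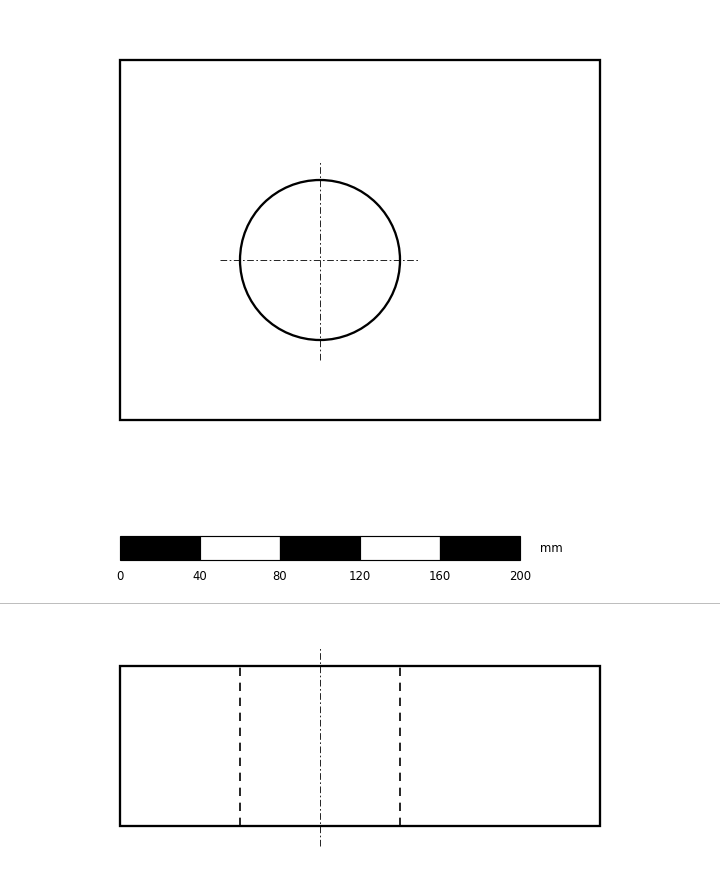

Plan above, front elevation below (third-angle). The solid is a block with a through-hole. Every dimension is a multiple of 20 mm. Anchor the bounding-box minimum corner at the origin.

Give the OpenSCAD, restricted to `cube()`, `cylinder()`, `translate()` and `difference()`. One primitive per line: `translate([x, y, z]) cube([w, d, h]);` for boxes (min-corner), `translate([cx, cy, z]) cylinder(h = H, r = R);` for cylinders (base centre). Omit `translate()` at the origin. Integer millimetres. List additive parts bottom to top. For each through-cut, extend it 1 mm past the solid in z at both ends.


difference() {
  cube([240, 180, 80]);
  translate([100, 80, -1]) cylinder(h = 82, r = 40);
}
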